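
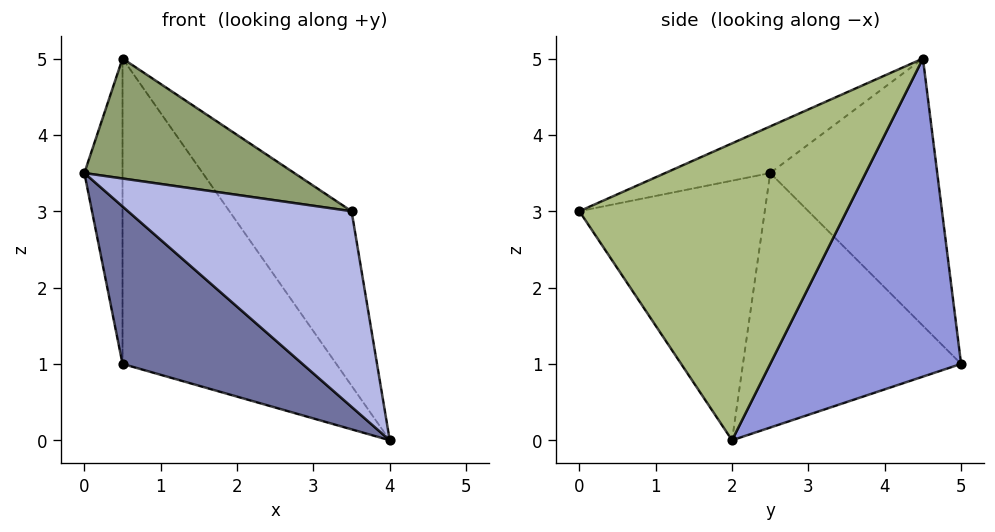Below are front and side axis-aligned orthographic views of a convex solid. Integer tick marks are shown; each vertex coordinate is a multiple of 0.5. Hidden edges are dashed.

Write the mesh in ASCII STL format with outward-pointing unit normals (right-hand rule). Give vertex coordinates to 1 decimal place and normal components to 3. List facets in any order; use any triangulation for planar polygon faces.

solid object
 facet normal -0.605 -0.499 -0.620
  outer loop
   vertex 0.5 5.0 1.0
   vertex 4.0 2.0 0.0
   vertex 0.0 2.5 3.5
  endloop
 endfacet
 facet normal -0.974 0.223 0.028
  outer loop
   vertex 0.5 4.5 5.0
   vertex 0.5 5.0 1.0
   vertex 0.0 2.5 3.5
  endloop
 endfacet
 facet normal 0.663 0.743 0.093
  outer loop
   vertex 0.5 4.5 5.0
   vertex 4.0 2.0 0.0
   vertex 0.5 5.0 1.0
  endloop
 endfacet
 facet normal -0.543 -0.654 -0.527
  outer loop
   vertex 3.5 0.0 3.0
   vertex 0.0 2.5 3.5
   vertex 4.0 2.0 0.0
  endloop
 endfacet
 facet normal -0.267 -0.535 0.802
  outer loop
   vertex 3.5 0.0 3.0
   vertex 0.5 4.5 5.0
   vertex 0.0 2.5 3.5
  endloop
 endfacet
 facet normal 0.836 0.382 0.394
  outer loop
   vertex 3.5 0.0 3.0
   vertex 4.0 2.0 0.0
   vertex 0.5 4.5 5.0
  endloop
 endfacet
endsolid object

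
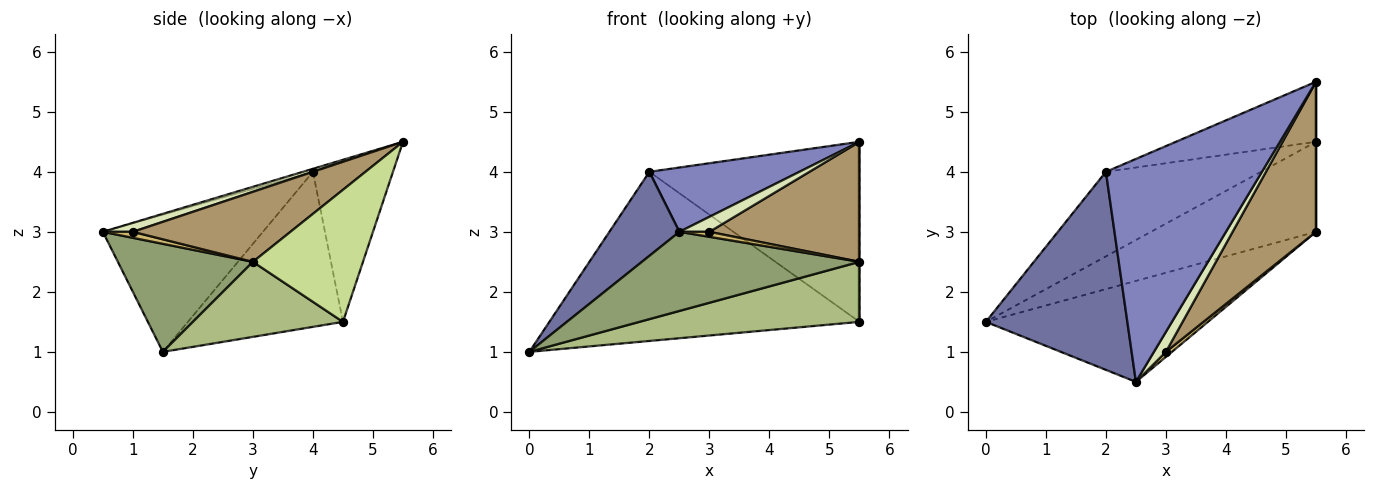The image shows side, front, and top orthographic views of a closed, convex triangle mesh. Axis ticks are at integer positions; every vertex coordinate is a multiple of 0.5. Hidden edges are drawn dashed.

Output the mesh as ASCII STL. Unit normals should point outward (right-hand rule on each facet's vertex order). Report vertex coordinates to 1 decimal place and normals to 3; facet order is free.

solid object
 facet normal -0.666 -0.291 0.687
  outer loop
   vertex 2.0 4.0 4.0
   vertex 0.0 1.5 1.0
   vertex 2.5 0.5 3.0
  endloop
 endfacet
 facet normal -0.018 -0.277 0.961
  outer loop
   vertex 2.0 4.0 4.0
   vertex 2.5 0.5 3.0
   vertex 5.5 5.5 4.5
  endloop
 endfacet
 facet normal -0.408 0.816 -0.408
  outer loop
   vertex 2.0 4.0 4.0
   vertex 5.5 4.5 1.5
   vertex 0.0 1.5 1.0
  endloop
 endfacet
 facet normal -0.340 0.892 -0.297
  outer loop
   vertex 2.0 4.0 4.0
   vertex 5.5 5.5 4.5
   vertex 5.5 4.5 1.5
  endloop
 endfacet
 facet normal 0.358 -0.576 -0.735
  outer loop
   vertex 5.5 3.0 2.5
   vertex 2.5 0.5 3.0
   vertex 0.0 1.5 1.0
  endloop
 endfacet
 facet normal 0.354 -0.519 -0.778
  outer loop
   vertex 5.5 3.0 2.5
   vertex 0.0 1.5 1.0
   vertex 5.5 4.5 1.5
  endloop
 endfacet
 facet normal 1.000 0.000 0.000
  outer loop
   vertex 5.5 3.0 2.5
   vertex 5.5 4.5 1.5
   vertex 5.5 5.5 4.5
  endloop
 endfacet
 facet normal 0.514 -0.514 0.686
  outer loop
   vertex 3.0 1.0 3.0
   vertex 5.5 5.5 4.5
   vertex 2.5 0.5 3.0
  endloop
 endfacet
 facet normal 0.548 -0.522 0.653
  outer loop
   vertex 3.0 1.0 3.0
   vertex 5.5 3.0 2.5
   vertex 5.5 5.5 4.5
  endloop
 endfacet
 facet normal 0.577 -0.577 0.577
  outer loop
   vertex 3.0 1.0 3.0
   vertex 2.5 0.5 3.0
   vertex 5.5 3.0 2.5
  endloop
 endfacet
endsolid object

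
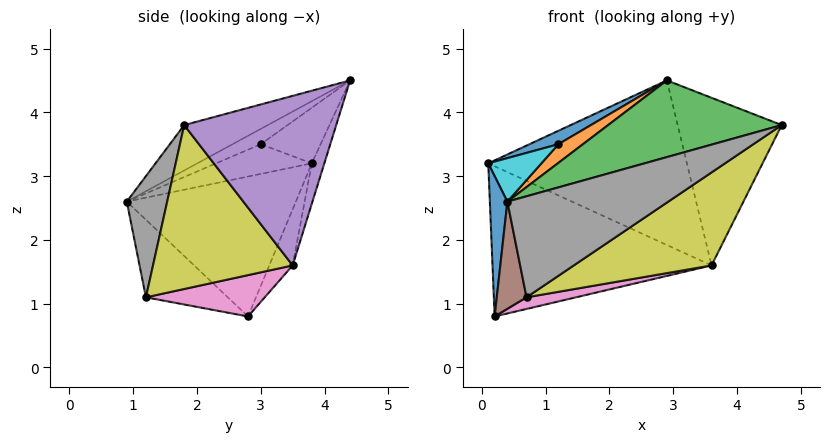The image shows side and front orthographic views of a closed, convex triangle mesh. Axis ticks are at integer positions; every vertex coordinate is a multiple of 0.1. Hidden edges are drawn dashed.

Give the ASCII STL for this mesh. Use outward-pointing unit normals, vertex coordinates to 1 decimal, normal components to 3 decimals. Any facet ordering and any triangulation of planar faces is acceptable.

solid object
 facet normal -0.995 -0.103 0.002
  outer loop
   vertex 0.2 2.8 0.8
   vertex 0.4 0.9 2.6
   vertex 0.1 3.8 3.2
  endloop
 endfacet
 facet normal -0.098 0.917 -0.386
  outer loop
   vertex 3.6 3.5 1.6
   vertex 0.2 2.8 0.8
   vertex 0.1 3.8 3.2
  endloop
 endfacet
 facet normal -0.178 -0.369 0.912
  outer loop
   vertex 2.9 4.4 4.5
   vertex 0.4 0.9 2.6
   vertex 4.7 1.8 3.8
  endloop
 endfacet
 facet normal -0.060 0.949 -0.309
  outer loop
   vertex 2.9 4.4 4.5
   vertex 3.6 3.5 1.6
   vertex 0.1 3.8 3.2
  endloop
 endfacet
 facet normal 0.825 0.565 0.024
  outer loop
   vertex 2.9 4.4 4.5
   vertex 4.7 1.8 3.8
   vertex 3.6 3.5 1.6
  endloop
 endfacet
 facet normal -0.910 -0.331 -0.248
  outer loop
   vertex 0.7 1.2 1.1
   vertex 0.4 0.9 2.6
   vertex 0.2 2.8 0.8
  endloop
 endfacet
 facet normal 0.248 -0.103 -0.963
  outer loop
   vertex 0.7 1.2 1.1
   vertex 0.2 2.8 0.8
   vertex 3.6 3.5 1.6
  endloop
 endfacet
 facet normal 0.241 -0.960 -0.144
  outer loop
   vertex 0.7 1.2 1.1
   vertex 4.7 1.8 3.8
   vertex 0.4 0.9 2.6
  endloop
 endfacet
 facet normal 0.530 -0.522 -0.668
  outer loop
   vertex 0.7 1.2 1.1
   vertex 3.6 3.5 1.6
   vertex 4.7 1.8 3.8
  endloop
 endfacet
 facet normal -0.405 -0.225 0.886
  outer loop
   vertex 1.2 3.0 3.5
   vertex 0.1 3.8 3.2
   vertex 0.4 0.9 2.6
  endloop
 endfacet
 facet normal -0.381 -0.184 0.906
  outer loop
   vertex 1.2 3.0 3.5
   vertex 2.9 4.4 4.5
   vertex 0.1 3.8 3.2
  endloop
 endfacet
 facet normal -0.312 -0.271 0.910
  outer loop
   vertex 1.2 3.0 3.5
   vertex 0.4 0.9 2.6
   vertex 2.9 4.4 4.5
  endloop
 endfacet
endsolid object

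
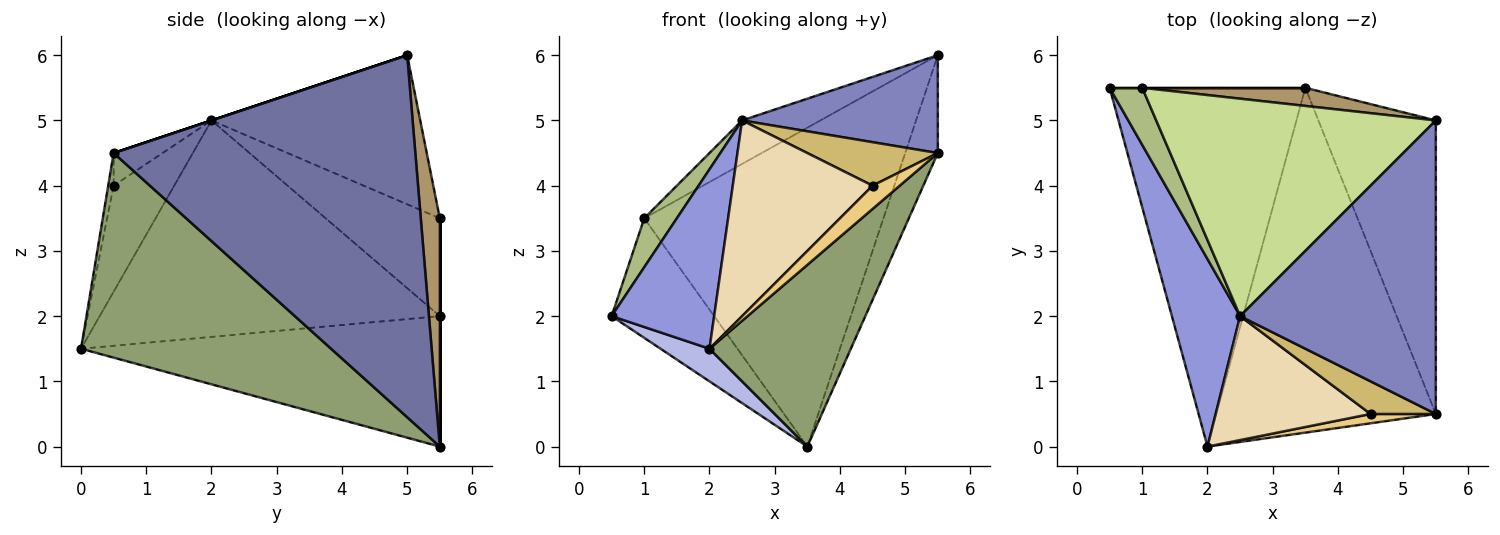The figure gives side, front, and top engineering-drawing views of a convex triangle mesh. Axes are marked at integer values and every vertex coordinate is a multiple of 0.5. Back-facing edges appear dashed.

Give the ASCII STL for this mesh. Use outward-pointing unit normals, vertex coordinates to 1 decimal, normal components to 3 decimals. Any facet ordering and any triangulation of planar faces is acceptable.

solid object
 facet normal 0.946 0.102 -0.307
  outer loop
   vertex 3.5 5.5 0.0
   vertex 5.5 5.0 6.0
   vertex 5.5 0.5 4.5
  endloop
 endfacet
 facet normal 0.000 -0.316 0.949
  outer loop
   vertex 2.5 2.0 5.0
   vertex 5.5 0.5 4.5
   vertex 5.5 5.0 6.0
  endloop
 endfacet
 facet normal -0.917 -0.276 0.289
  outer loop
   vertex 2.0 0.0 1.5
   vertex 2.5 2.0 5.0
   vertex 0.5 5.5 2.0
  endloop
 endfacet
 facet normal -0.553 -0.075 -0.830
  outer loop
   vertex 2.0 0.0 1.5
   vertex 0.5 5.5 2.0
   vertex 3.5 5.5 0.0
  endloop
 endfacet
 facet normal 0.636 -0.360 -0.682
  outer loop
   vertex 2.0 0.0 1.5
   vertex 3.5 5.5 0.0
   vertex 5.5 0.5 4.5
  endloop
 endfacet
 facet normal -0.916 -0.262 0.305
  outer loop
   vertex 1.0 5.5 3.5
   vertex 0.5 5.5 2.0
   vertex 2.5 2.0 5.0
  endloop
 endfacet
 facet normal -0.463 0.174 0.869
  outer loop
   vertex 1.0 5.5 3.5
   vertex 2.5 2.0 5.0
   vertex 5.5 5.0 6.0
  endloop
 endfacet
 facet normal 0.000 1.000 0.000
  outer loop
   vertex 1.0 5.5 3.5
   vertex 3.5 5.5 0.0
   vertex 0.5 5.5 2.0
  endloop
 endfacet
 facet normal 0.079 0.995 0.057
  outer loop
   vertex 1.0 5.5 3.5
   vertex 5.5 5.0 6.0
   vertex 3.5 5.5 0.0
  endloop
 endfacet
 facet normal -0.287 -0.766 0.575
  outer loop
   vertex 4.5 0.5 4.0
   vertex 5.5 0.5 4.5
   vertex 2.5 2.0 5.0
  endloop
 endfacet
 facet normal -0.183 -0.913 0.365
  outer loop
   vertex 4.5 0.5 4.0
   vertex 2.0 0.0 1.5
   vertex 5.5 0.5 4.5
  endloop
 endfacet
 facet normal -0.344 -0.793 0.502
  outer loop
   vertex 4.5 0.5 4.0
   vertex 2.5 2.0 5.0
   vertex 2.0 0.0 1.5
  endloop
 endfacet
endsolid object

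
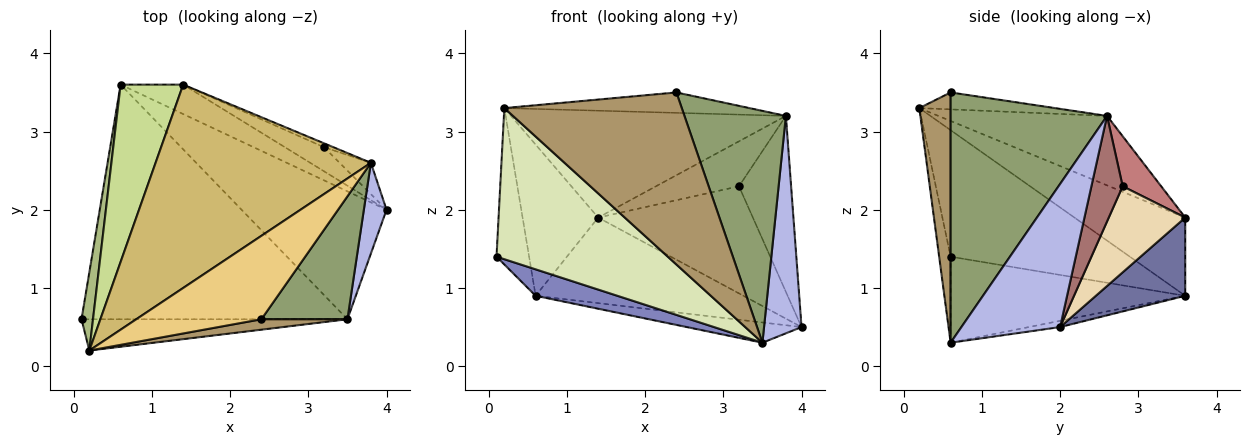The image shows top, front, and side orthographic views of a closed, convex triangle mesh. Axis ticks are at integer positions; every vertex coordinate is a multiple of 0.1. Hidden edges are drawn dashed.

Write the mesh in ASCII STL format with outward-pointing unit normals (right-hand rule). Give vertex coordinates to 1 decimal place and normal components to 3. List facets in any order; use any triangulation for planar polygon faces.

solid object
 facet normal 0.377 0.876 -0.301
  outer loop
   vertex 0.6 3.6 0.9
   vertex 1.4 3.6 1.9
   vertex 4.0 2.0 0.5
  endloop
 endfacet
 facet normal -0.306 -0.107 -0.946
  outer loop
   vertex 3.5 0.6 0.3
   vertex 0.1 0.6 1.4
   vertex 0.6 3.6 0.9
  endloop
 endfacet
 facet normal -0.043 0.156 -0.987
  outer loop
   vertex 3.5 0.6 0.3
   vertex 0.6 3.6 0.9
   vertex 4.0 2.0 0.5
  endloop
 endfacet
 facet normal 0.925 -0.351 0.147
  outer loop
   vertex 3.5 0.6 0.3
   vertex 4.0 2.0 0.5
   vertex 3.8 2.6 3.2
  endloop
 endfacet
 facet normal 0.806 -0.523 0.277
  outer loop
   vertex 3.5 0.6 0.3
   vertex 3.8 2.6 3.2
   vertex 2.4 0.6 3.5
  endloop
 endfacet
 facet normal -0.980 0.178 0.089
  outer loop
   vertex 0.2 0.2 3.3
   vertex 0.6 3.6 0.9
   vertex 0.1 0.6 1.4
  endloop
 endfacet
 facet normal -0.689 0.470 0.551
  outer loop
   vertex 0.2 0.2 3.3
   vertex 1.4 3.6 1.9
   vertex 0.6 3.6 0.9
  endloop
 endfacet
 facet normal -0.065 -0.977 -0.202
  outer loop
   vertex 0.2 0.2 3.3
   vertex 0.1 0.6 1.4
   vertex 3.5 0.6 0.3
  endloop
 endfacet
 facet normal 0.173 -0.983 0.060
  outer loop
   vertex 0.2 0.2 3.3
   vertex 3.5 0.6 0.3
   vertex 2.4 0.6 3.5
  endloop
 endfacet
 facet normal -0.275 0.447 0.851
  outer loop
   vertex 0.2 0.2 3.3
   vertex 3.8 2.6 3.2
   vertex 1.4 3.6 1.9
  endloop
 endfacet
 facet normal -0.130 0.236 0.963
  outer loop
   vertex 0.2 0.2 3.3
   vertex 2.4 0.6 3.5
   vertex 3.8 2.6 3.2
  endloop
 endfacet
 facet normal 0.434 0.879 -0.197
  outer loop
   vertex 3.2 2.8 2.3
   vertex 4.0 2.0 0.5
   vertex 1.4 3.6 1.9
  endloop
 endfacet
 facet normal 0.509 0.848 -0.151
  outer loop
   vertex 3.2 2.8 2.3
   vertex 3.8 2.6 3.2
   vertex 4.0 2.0 0.5
  endloop
 endfacet
 facet normal 0.419 0.904 -0.079
  outer loop
   vertex 3.2 2.8 2.3
   vertex 1.4 3.6 1.9
   vertex 3.8 2.6 3.2
  endloop
 endfacet
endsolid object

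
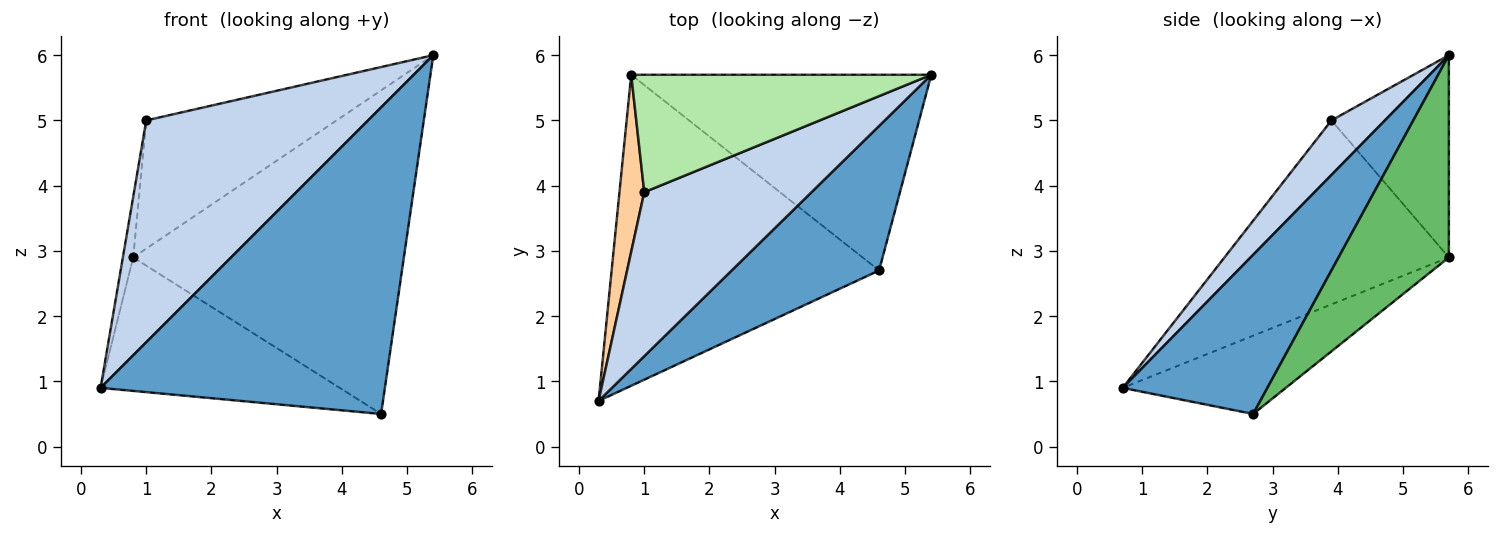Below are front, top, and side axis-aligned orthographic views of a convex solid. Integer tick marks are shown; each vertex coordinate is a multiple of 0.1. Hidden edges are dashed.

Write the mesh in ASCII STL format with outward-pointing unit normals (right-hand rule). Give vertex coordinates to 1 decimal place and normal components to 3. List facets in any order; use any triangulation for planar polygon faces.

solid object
 facet normal 0.418 -0.822 0.387
  outer loop
   vertex 4.6 2.7 0.5
   vertex 5.4 5.7 6.0
   vertex 0.3 0.7 0.9
  endloop
 endfacet
 facet normal 0.190 -0.789 0.584
  outer loop
   vertex 1.0 3.9 5.0
   vertex 0.3 0.7 0.9
   vertex 5.4 5.7 6.0
  endloop
 endfacet
 facet normal -0.260 0.381 -0.887
  outer loop
   vertex 0.8 5.7 2.9
   vertex 4.6 2.7 0.5
   vertex 0.3 0.7 0.9
  endloop
 endfacet
 facet normal -0.990 0.046 0.133
  outer loop
   vertex 0.8 5.7 2.9
   vertex 0.3 0.7 0.9
   vertex 1.0 3.9 5.0
  endloop
 endfacet
 facet normal 0.329 0.808 -0.489
  outer loop
   vertex 0.8 5.7 2.9
   vertex 5.4 5.7 6.0
   vertex 4.6 2.7 0.5
  endloop
 endfacet
 facet normal -0.414 0.671 0.615
  outer loop
   vertex 0.8 5.7 2.9
   vertex 1.0 3.9 5.0
   vertex 5.4 5.7 6.0
  endloop
 endfacet
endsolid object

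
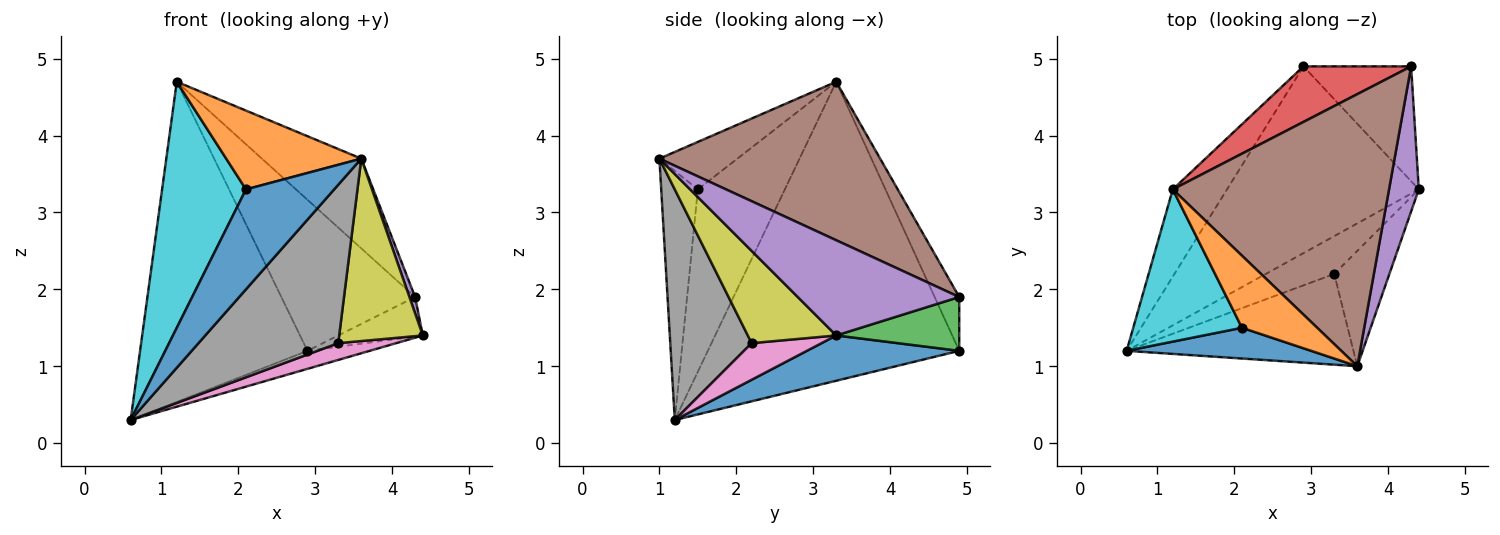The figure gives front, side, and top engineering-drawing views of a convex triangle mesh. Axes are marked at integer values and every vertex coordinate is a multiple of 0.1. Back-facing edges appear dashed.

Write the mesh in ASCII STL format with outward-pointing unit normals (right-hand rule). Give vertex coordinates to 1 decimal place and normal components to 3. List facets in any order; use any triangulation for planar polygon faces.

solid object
 facet normal 0.229 0.093 -0.969
  outer loop
   vertex 2.9 4.9 1.2
   vertex 4.4 3.3 1.4
   vertex 0.6 1.2 0.3
  endloop
 endfacet
 facet normal -0.823 0.548 -0.149
  outer loop
   vertex 1.2 3.3 4.7
   vertex 2.9 4.9 1.2
   vertex 0.6 1.2 0.3
  endloop
 endfacet
 facet normal 0.427 0.294 -0.855
  outer loop
   vertex 4.3 4.9 1.9
   vertex 4.4 3.3 1.4
   vertex 2.9 4.9 1.2
  endloop
 endfacet
 facet normal -0.170 0.925 0.340
  outer loop
   vertex 4.3 4.9 1.9
   vertex 2.9 4.9 1.2
   vertex 1.2 3.3 4.7
  endloop
 endfacet
 facet normal 0.954 -0.034 0.298
  outer loop
   vertex 4.3 4.9 1.9
   vertex 3.6 1.0 3.7
   vertex 4.4 3.3 1.4
  endloop
 endfacet
 facet normal 0.571 0.257 0.779
  outer loop
   vertex 4.3 4.9 1.9
   vertex 1.2 3.3 4.7
   vertex 3.6 1.0 3.7
  endloop
 endfacet
 facet normal 0.439 -0.364 -0.821
  outer loop
   vertex 3.3 2.2 1.3
   vertex 0.6 1.2 0.3
   vertex 4.4 3.3 1.4
  endloop
 endfacet
 facet normal 0.451 -0.774 -0.444
  outer loop
   vertex 3.3 2.2 1.3
   vertex 3.6 1.0 3.7
   vertex 0.6 1.2 0.3
  endloop
 endfacet
 facet normal 0.666 -0.630 -0.398
  outer loop
   vertex 3.3 2.2 1.3
   vertex 4.4 3.3 1.4
   vertex 3.6 1.0 3.7
  endloop
 endfacet
 facet normal -0.662 -0.638 0.395
  outer loop
   vertex 2.1 1.5 3.3
   vertex 1.2 3.3 4.7
   vertex 0.6 1.2 0.3
  endloop
 endfacet
 facet normal -0.369 -0.888 0.273
  outer loop
   vertex 2.1 1.5 3.3
   vertex 0.6 1.2 0.3
   vertex 3.6 1.0 3.7
  endloop
 endfacet
 facet normal -0.392 -0.679 0.621
  outer loop
   vertex 2.1 1.5 3.3
   vertex 3.6 1.0 3.7
   vertex 1.2 3.3 4.7
  endloop
 endfacet
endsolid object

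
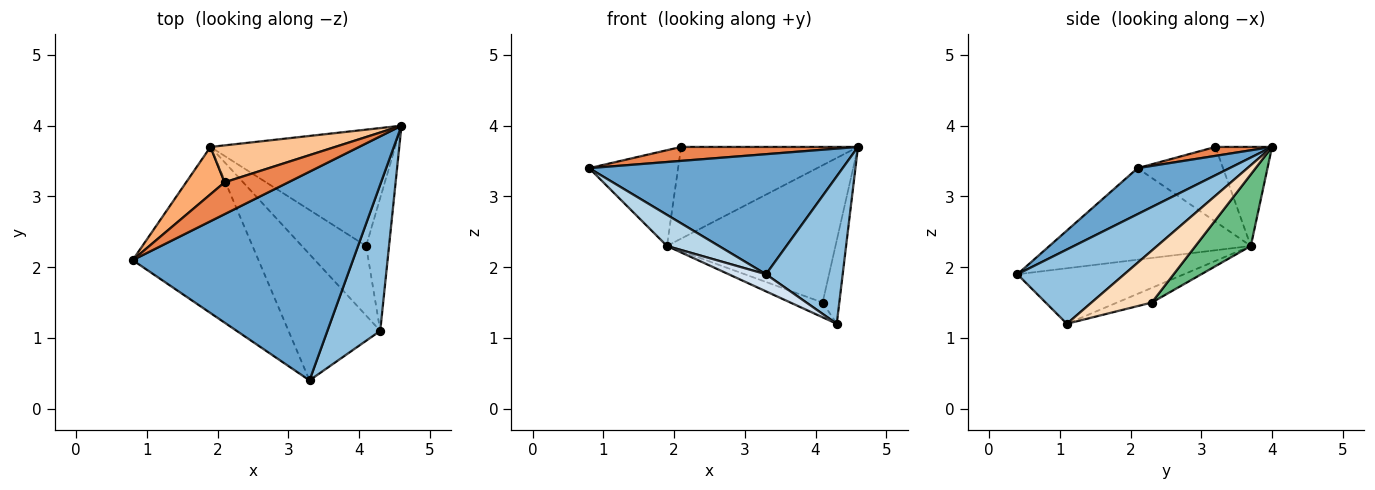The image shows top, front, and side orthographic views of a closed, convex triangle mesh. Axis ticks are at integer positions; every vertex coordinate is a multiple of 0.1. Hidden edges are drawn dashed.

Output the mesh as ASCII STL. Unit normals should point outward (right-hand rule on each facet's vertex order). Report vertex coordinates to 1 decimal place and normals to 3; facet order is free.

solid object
 facet normal 0.178 -0.491 0.853
  outer loop
   vertex 3.3 0.4 1.9
   vertex 4.6 4.0 3.7
   vertex 0.8 2.1 3.4
  endloop
 endfacet
 facet normal 0.704 -0.504 0.501
  outer loop
   vertex 4.3 1.1 1.2
   vertex 4.6 4.0 3.7
   vertex 3.3 0.4 1.9
  endloop
 endfacet
 facet normal -0.582 -0.150 -0.800
  outer loop
   vertex 1.9 3.7 2.3
   vertex 3.3 0.4 1.9
   vertex 0.8 2.1 3.4
  endloop
 endfacet
 facet normal -0.514 -0.115 -0.850
  outer loop
   vertex 1.9 3.7 2.3
   vertex 4.3 1.1 1.2
   vertex 3.3 0.4 1.9
  endloop
 endfacet
 facet normal 0.127 -0.398 0.908
  outer loop
   vertex 2.1 3.2 3.7
   vertex 0.8 2.1 3.4
   vertex 4.6 4.0 3.7
  endloop
 endfacet
 facet normal -0.652 0.679 0.336
  outer loop
   vertex 2.1 3.2 3.7
   vertex 1.9 3.7 2.3
   vertex 0.8 2.1 3.4
  endloop
 endfacet
 facet normal -0.285 0.889 0.358
  outer loop
   vertex 2.1 3.2 3.7
   vertex 4.6 4.0 3.7
   vertex 1.9 3.7 2.3
  endloop
 endfacet
 facet normal 0.887 0.246 -0.391
  outer loop
   vertex 4.1 2.3 1.5
   vertex 4.6 4.0 3.7
   vertex 4.3 1.1 1.2
  endloop
 endfacet
 facet normal 0.243 0.740 -0.627
  outer loop
   vertex 4.1 2.3 1.5
   vertex 1.9 3.7 2.3
   vertex 4.6 4.0 3.7
  endloop
 endfacet
 facet normal -0.218 0.202 -0.955
  outer loop
   vertex 4.1 2.3 1.5
   vertex 4.3 1.1 1.2
   vertex 1.9 3.7 2.3
  endloop
 endfacet
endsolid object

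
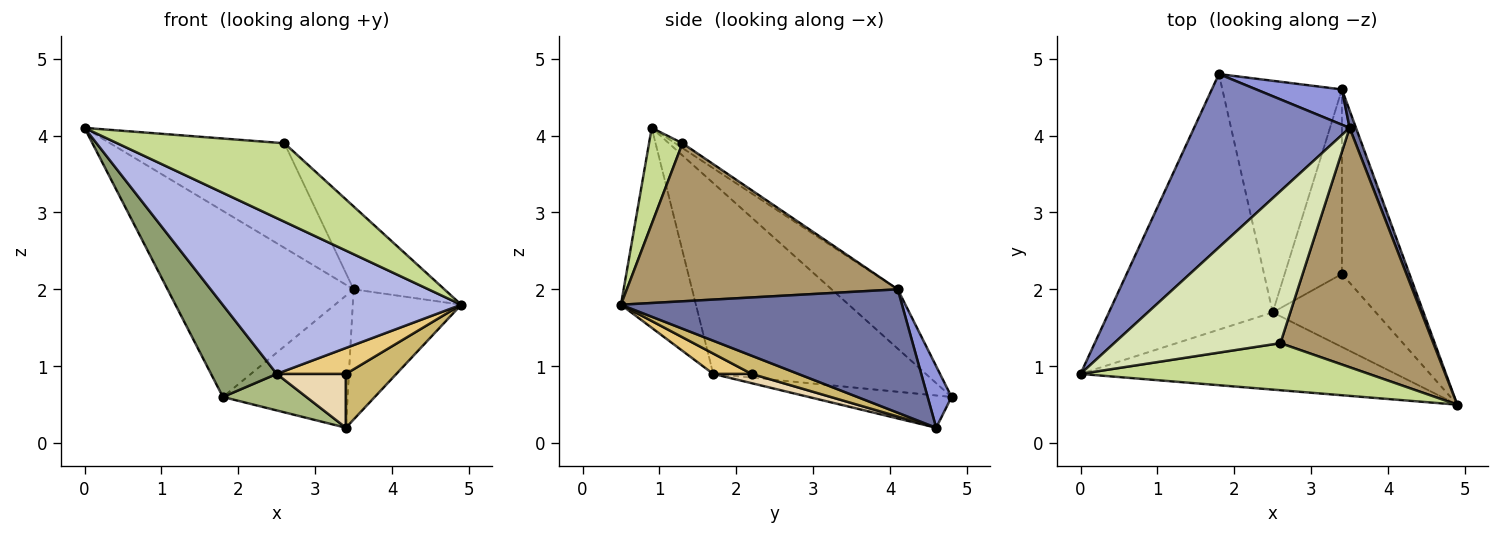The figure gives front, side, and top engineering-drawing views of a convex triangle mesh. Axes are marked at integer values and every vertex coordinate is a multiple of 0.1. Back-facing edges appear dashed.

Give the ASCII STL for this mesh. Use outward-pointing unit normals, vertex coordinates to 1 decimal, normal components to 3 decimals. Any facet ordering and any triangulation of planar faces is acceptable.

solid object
 facet normal 0.932 0.360 0.048
  outer loop
   vertex 3.5 4.1 2.0
   vertex 4.9 0.5 1.8
   vertex 3.4 4.6 0.2
  endloop
 endfacet
 facet normal -0.252 0.708 0.660
  outer loop
   vertex 3.5 4.1 2.0
   vertex 1.8 4.8 0.6
   vertex 0.0 0.9 4.1
  endloop
 endfacet
 facet normal 0.182 0.950 0.254
  outer loop
   vertex 3.5 4.1 2.0
   vertex 3.4 4.6 0.2
   vertex 1.8 4.8 0.6
  endloop
 endfacet
 facet normal -0.271 -0.863 -0.427
  outer loop
   vertex 2.5 1.7 0.9
   vertex 4.9 0.5 1.8
   vertex 0.0 0.9 4.1
  endloop
 endfacet
 facet normal -0.739 -0.228 -0.634
  outer loop
   vertex 2.5 1.7 0.9
   vertex 0.0 0.9 4.1
   vertex 1.8 4.8 0.6
  endloop
 endfacet
 facet normal -0.257 -0.151 -0.955
  outer loop
   vertex 2.5 1.7 0.9
   vertex 1.8 4.8 0.6
   vertex 3.4 4.6 0.2
  endloop
 endfacet
 facet normal 0.169 -0.845 0.507
  outer loop
   vertex 2.6 1.3 3.9
   vertex 0.0 0.9 4.1
   vertex 4.9 0.5 1.8
  endloop
 endfacet
 facet normal -0.024 0.567 0.824
  outer loop
   vertex 2.6 1.3 3.9
   vertex 3.5 4.1 2.0
   vertex 0.0 0.9 4.1
  endloop
 endfacet
 facet normal 0.699 0.234 0.676
  outer loop
   vertex 2.6 1.3 3.9
   vertex 4.9 0.5 1.8
   vertex 3.5 4.1 2.0
  endloop
 endfacet
 facet normal 0.250 -0.271 -0.929
  outer loop
   vertex 3.4 2.2 0.9
   vertex 3.4 4.6 0.2
   vertex 4.9 0.5 1.8
  endloop
 endfacet
 facet normal 0.183 -0.329 -0.926
  outer loop
   vertex 3.4 2.2 0.9
   vertex 4.9 0.5 1.8
   vertex 2.5 1.7 0.9
  endloop
 endfacet
 facet normal 0.154 -0.277 -0.949
  outer loop
   vertex 3.4 2.2 0.9
   vertex 2.5 1.7 0.9
   vertex 3.4 4.6 0.2
  endloop
 endfacet
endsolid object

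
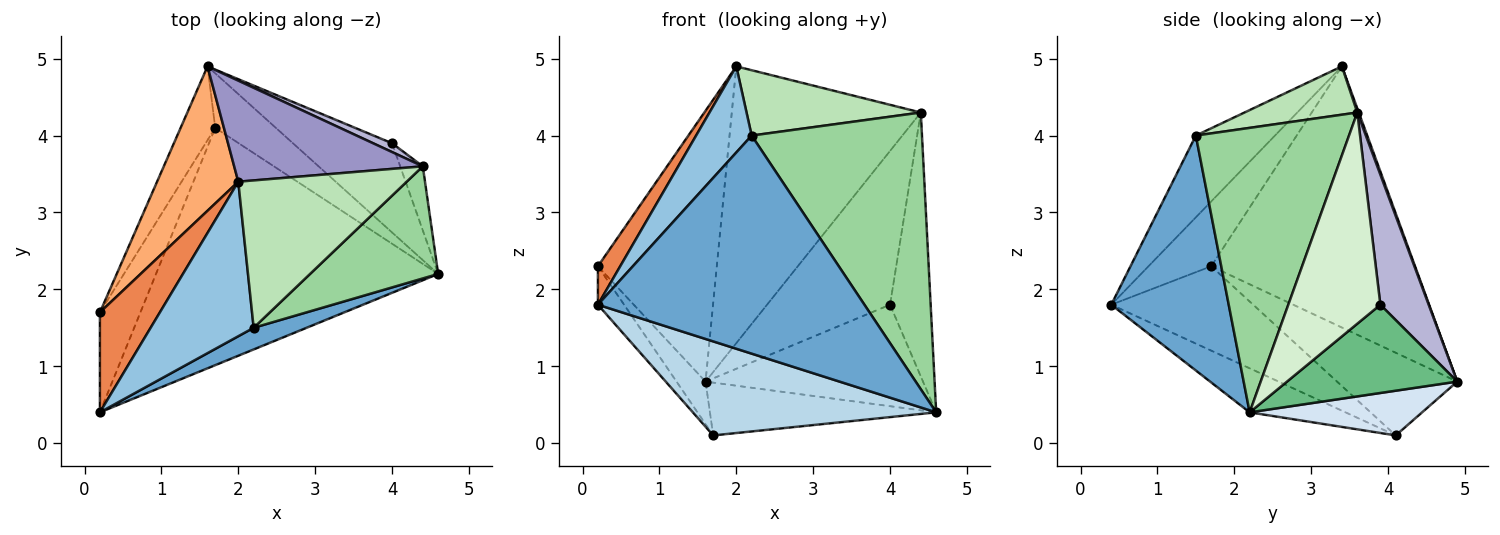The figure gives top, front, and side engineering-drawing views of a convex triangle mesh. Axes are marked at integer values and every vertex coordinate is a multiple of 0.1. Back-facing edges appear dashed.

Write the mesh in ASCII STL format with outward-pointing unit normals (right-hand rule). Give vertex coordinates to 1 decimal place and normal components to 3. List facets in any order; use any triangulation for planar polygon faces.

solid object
 facet normal 0.402 -0.911 0.091
  outer loop
   vertex 2.2 1.5 4.0
   vertex 0.2 0.4 1.8
   vertex 4.6 2.2 0.4
  endloop
 endfacet
 facet normal -0.570 -0.400 0.718
  outer loop
   vertex 2.2 1.5 4.0
   vertex 2.0 3.4 4.9
   vertex 0.2 0.4 1.8
  endloop
 endfacet
 facet normal -0.144 -0.365 -0.920
  outer loop
   vertex 1.7 4.1 0.1
   vertex 4.6 2.2 0.4
   vertex 0.2 0.4 1.8
  endloop
 endfacet
 facet normal 0.468 0.614 -0.635
  outer loop
   vertex 1.7 4.1 0.1
   vertex 1.6 4.9 0.8
   vertex 4.6 2.2 0.4
  endloop
 endfacet
 facet normal -0.710 -0.253 0.657
  outer loop
   vertex 0.2 1.7 2.3
   vertex 0.2 0.4 1.8
   vertex 2.0 3.4 4.9
  endloop
 endfacet
 facet normal -0.834 0.487 0.259
  outer loop
   vertex 0.2 1.7 2.3
   vertex 2.0 3.4 4.9
   vertex 1.6 4.9 0.8
  endloop
 endfacet
 facet normal -0.889 0.164 -0.427
  outer loop
   vertex 0.2 1.7 2.3
   vertex 1.7 4.1 0.1
   vertex 0.2 0.4 1.8
  endloop
 endfacet
 facet normal -0.900 0.217 -0.377
  outer loop
   vertex 0.2 1.7 2.3
   vertex 1.6 4.9 0.8
   vertex 1.7 4.1 0.1
  endloop
 endfacet
 facet normal 0.507 0.648 -0.569
  outer loop
   vertex 4.0 3.9 1.8
   vertex 4.6 2.2 0.4
   vertex 1.6 4.9 0.8
  endloop
 endfacet
 facet normal 0.640 -0.712 0.288
  outer loop
   vertex 4.4 3.6 4.3
   vertex 2.2 1.5 4.0
   vertex 4.6 2.2 0.4
  endloop
 endfacet
 facet normal 0.254 -0.392 0.884
  outer loop
   vertex 4.4 3.6 4.3
   vertex 2.0 3.4 4.9
   vertex 2.2 1.5 4.0
  endloop
 endfacet
 facet normal 0.911 0.402 -0.097
  outer loop
   vertex 4.4 3.6 4.3
   vertex 4.6 2.2 0.4
   vertex 4.0 3.9 1.8
  endloop
 endfacet
 facet normal 0.007 0.939 0.343
  outer loop
   vertex 4.4 3.6 4.3
   vertex 1.6 4.9 0.8
   vertex 2.0 3.4 4.9
  endloop
 endfacet
 facet normal 0.365 0.929 0.053
  outer loop
   vertex 4.4 3.6 4.3
   vertex 4.0 3.9 1.8
   vertex 1.6 4.9 0.8
  endloop
 endfacet
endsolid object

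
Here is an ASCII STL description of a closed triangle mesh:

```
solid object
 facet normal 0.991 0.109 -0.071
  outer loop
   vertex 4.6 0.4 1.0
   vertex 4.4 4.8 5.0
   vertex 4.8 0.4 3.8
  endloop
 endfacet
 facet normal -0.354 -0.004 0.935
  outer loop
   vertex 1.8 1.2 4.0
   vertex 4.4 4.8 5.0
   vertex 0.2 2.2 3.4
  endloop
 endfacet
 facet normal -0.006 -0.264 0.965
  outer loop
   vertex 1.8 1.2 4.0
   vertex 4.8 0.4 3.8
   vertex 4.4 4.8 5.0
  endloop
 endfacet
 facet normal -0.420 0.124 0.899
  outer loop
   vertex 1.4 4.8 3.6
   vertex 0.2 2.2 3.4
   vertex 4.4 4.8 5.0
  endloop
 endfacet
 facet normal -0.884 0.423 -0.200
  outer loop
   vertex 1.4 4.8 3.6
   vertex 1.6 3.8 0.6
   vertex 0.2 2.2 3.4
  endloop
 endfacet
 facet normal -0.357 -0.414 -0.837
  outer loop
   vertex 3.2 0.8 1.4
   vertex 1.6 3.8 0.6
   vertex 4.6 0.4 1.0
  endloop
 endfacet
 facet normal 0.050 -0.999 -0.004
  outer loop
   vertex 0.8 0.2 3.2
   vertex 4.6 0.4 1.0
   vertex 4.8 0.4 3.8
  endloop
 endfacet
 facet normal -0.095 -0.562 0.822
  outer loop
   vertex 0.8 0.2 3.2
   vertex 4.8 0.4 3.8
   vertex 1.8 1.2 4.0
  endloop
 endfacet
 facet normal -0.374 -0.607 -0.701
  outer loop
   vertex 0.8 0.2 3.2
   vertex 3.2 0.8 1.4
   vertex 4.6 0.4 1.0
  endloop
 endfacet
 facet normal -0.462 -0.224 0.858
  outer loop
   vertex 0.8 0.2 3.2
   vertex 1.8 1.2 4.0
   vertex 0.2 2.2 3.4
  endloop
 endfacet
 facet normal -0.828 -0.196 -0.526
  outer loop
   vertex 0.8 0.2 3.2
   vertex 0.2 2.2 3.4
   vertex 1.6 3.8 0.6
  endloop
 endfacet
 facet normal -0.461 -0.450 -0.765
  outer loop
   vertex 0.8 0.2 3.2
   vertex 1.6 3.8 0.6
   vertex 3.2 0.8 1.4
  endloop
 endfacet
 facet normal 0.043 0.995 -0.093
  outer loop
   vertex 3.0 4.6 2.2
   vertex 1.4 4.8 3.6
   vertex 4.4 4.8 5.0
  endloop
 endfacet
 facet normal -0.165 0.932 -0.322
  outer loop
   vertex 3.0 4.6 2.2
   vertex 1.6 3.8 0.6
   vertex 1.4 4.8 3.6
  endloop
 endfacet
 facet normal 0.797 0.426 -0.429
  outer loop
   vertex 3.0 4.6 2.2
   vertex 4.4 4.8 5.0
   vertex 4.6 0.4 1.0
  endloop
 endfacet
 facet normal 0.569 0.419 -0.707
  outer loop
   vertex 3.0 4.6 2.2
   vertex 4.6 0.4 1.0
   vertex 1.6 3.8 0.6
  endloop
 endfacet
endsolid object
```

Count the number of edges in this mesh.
24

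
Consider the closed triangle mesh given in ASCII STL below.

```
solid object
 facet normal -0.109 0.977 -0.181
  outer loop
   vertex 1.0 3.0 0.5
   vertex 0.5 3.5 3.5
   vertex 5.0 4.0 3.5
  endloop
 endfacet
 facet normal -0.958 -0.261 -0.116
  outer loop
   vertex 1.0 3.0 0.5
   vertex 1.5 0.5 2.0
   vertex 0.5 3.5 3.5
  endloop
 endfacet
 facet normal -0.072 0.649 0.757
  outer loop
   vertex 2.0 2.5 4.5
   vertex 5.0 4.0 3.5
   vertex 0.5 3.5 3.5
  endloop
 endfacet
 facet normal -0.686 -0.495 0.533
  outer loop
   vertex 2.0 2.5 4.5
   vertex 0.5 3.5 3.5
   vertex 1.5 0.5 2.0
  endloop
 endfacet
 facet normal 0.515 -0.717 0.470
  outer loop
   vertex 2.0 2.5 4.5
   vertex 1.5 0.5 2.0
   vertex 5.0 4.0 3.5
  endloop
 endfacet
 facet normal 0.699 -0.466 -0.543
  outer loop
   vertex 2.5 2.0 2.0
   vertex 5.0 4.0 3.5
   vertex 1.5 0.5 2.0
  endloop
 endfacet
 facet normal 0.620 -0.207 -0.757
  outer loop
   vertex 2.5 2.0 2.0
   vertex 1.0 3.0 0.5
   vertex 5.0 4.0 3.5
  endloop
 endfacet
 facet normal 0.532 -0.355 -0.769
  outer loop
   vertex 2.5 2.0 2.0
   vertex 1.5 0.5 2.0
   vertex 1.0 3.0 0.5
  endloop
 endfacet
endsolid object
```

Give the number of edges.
12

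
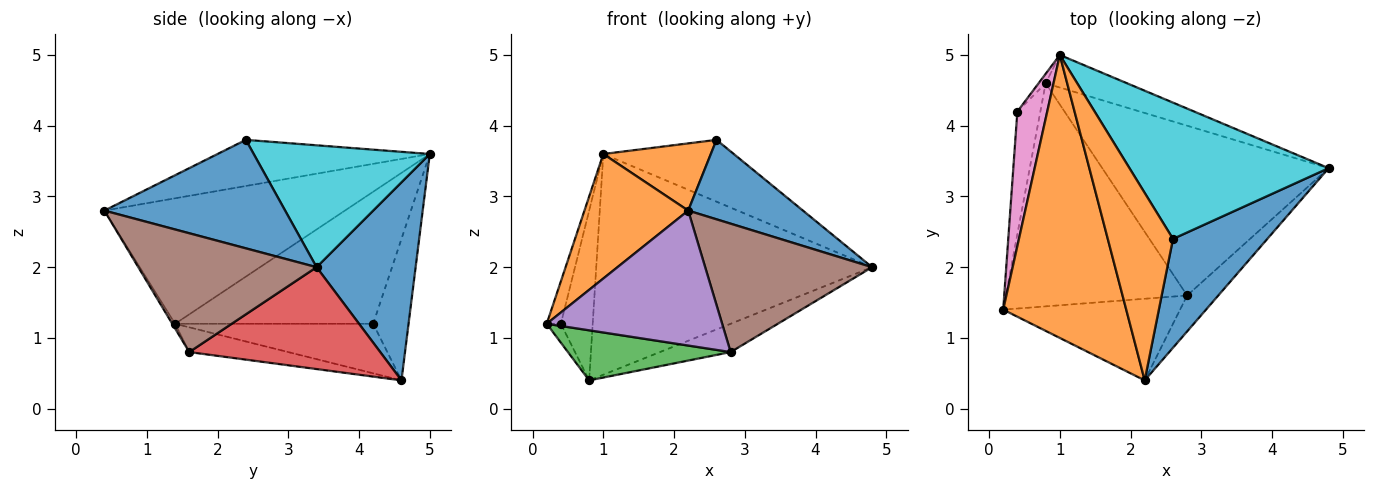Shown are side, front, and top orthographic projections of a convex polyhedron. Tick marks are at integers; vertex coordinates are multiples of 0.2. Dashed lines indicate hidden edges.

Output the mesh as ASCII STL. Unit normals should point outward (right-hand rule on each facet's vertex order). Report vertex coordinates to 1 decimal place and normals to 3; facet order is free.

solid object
 facet normal 0.335 0.932 -0.137
  outer loop
   vertex 0.8 4.6 0.4
   vertex 1.0 5.0 3.6
   vertex 4.8 3.4 2.0
  endloop
 endfacet
 facet normal -0.682 -0.294 0.669
  outer loop
   vertex 2.2 0.4 2.8
   vertex 1.0 5.0 3.6
   vertex 0.2 1.4 1.2
  endloop
 endfacet
 facet normal -0.132 -0.217 -0.967
  outer loop
   vertex 2.8 1.6 0.8
   vertex 0.2 1.4 1.2
   vertex 0.8 4.6 0.4
  endloop
 endfacet
 facet normal 0.406 0.150 -0.902
  outer loop
   vertex 2.8 1.6 0.8
   vertex 0.8 4.6 0.4
   vertex 4.8 3.4 2.0
  endloop
 endfacet
 facet normal -0.014 -0.856 -0.517
  outer loop
   vertex 2.8 1.6 0.8
   vertex 2.2 0.4 2.8
   vertex 0.2 1.4 1.2
  endloop
 endfacet
 facet normal 0.717 -0.671 -0.188
  outer loop
   vertex 2.8 1.6 0.8
   vertex 4.8 3.4 2.0
   vertex 2.2 0.4 2.8
  endloop
 endfacet
 facet normal -0.973 0.070 0.220
  outer loop
   vertex 0.4 4.2 1.2
   vertex 0.2 1.4 1.2
   vertex 1.0 5.0 3.6
  endloop
 endfacet
 facet normal -0.905 0.065 -0.420
  outer loop
   vertex 0.4 4.2 1.2
   vertex 0.8 4.6 0.4
   vertex 0.2 1.4 1.2
  endloop
 endfacet
 facet normal -0.743 0.669 -0.037
  outer loop
   vertex 0.4 4.2 1.2
   vertex 1.0 5.0 3.6
   vertex 0.8 4.6 0.4
  endloop
 endfacet
 facet normal 0.487 0.361 0.795
  outer loop
   vertex 2.6 2.4 3.8
   vertex 4.8 3.4 2.0
   vertex 1.0 5.0 3.6
  endloop
 endfacet
 facet normal 0.681 -0.432 0.592
  outer loop
   vertex 2.6 2.4 3.8
   vertex 2.2 0.4 2.8
   vertex 4.8 3.4 2.0
  endloop
 endfacet
 facet normal -0.554 -0.281 0.783
  outer loop
   vertex 2.6 2.4 3.8
   vertex 1.0 5.0 3.6
   vertex 2.2 0.4 2.8
  endloop
 endfacet
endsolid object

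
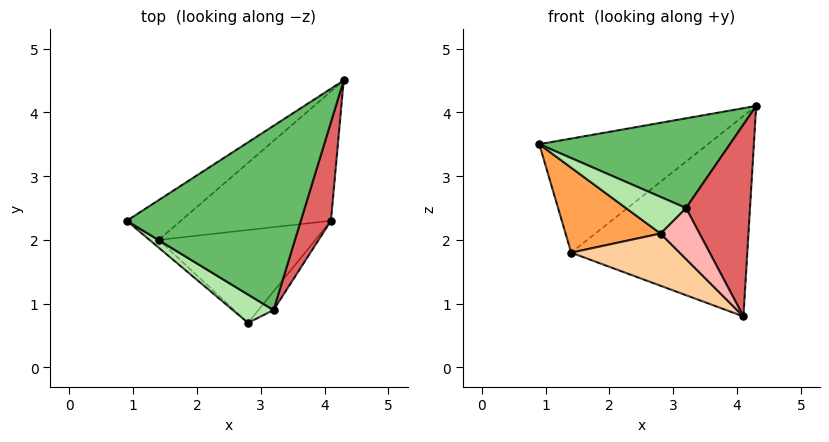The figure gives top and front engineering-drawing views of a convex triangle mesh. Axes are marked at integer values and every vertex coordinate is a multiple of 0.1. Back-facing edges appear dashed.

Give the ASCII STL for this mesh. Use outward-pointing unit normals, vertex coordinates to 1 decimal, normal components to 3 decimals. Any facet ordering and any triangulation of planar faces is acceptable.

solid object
 facet normal -0.484 0.826 -0.288
  outer loop
   vertex 1.4 2.0 1.8
   vertex 0.9 2.3 3.5
   vertex 4.3 4.5 4.1
  endloop
 endfacet
 facet normal -0.282 0.806 -0.520
  outer loop
   vertex 1.4 2.0 1.8
   vertex 4.3 4.5 4.1
   vertex 4.1 2.3 0.8
  endloop
 endfacet
 facet normal -0.671 -0.738 -0.067
  outer loop
   vertex 1.4 2.0 1.8
   vertex 2.8 0.7 2.1
   vertex 0.9 2.3 3.5
  endloop
 endfacet
 facet normal -0.259 -0.473 -0.842
  outer loop
   vertex 1.4 2.0 1.8
   vertex 4.1 2.3 0.8
   vertex 2.8 0.7 2.1
  endloop
 endfacet
 facet normal 0.124 -0.434 0.892
  outer loop
   vertex 3.2 0.9 2.5
   vertex 4.3 4.5 4.1
   vertex 0.9 2.3 3.5
  endloop
 endfacet
 facet normal -0.211 -0.773 0.598
  outer loop
   vertex 3.2 0.9 2.5
   vertex 0.9 2.3 3.5
   vertex 2.8 0.7 2.1
  endloop
 endfacet
 facet normal 0.914 -0.362 0.186
  outer loop
   vertex 3.2 0.9 2.5
   vertex 4.1 2.3 0.8
   vertex 4.3 4.5 4.1
  endloop
 endfacet
 facet normal 0.631 -0.729 -0.266
  outer loop
   vertex 3.2 0.9 2.5
   vertex 2.8 0.7 2.1
   vertex 4.1 2.3 0.8
  endloop
 endfacet
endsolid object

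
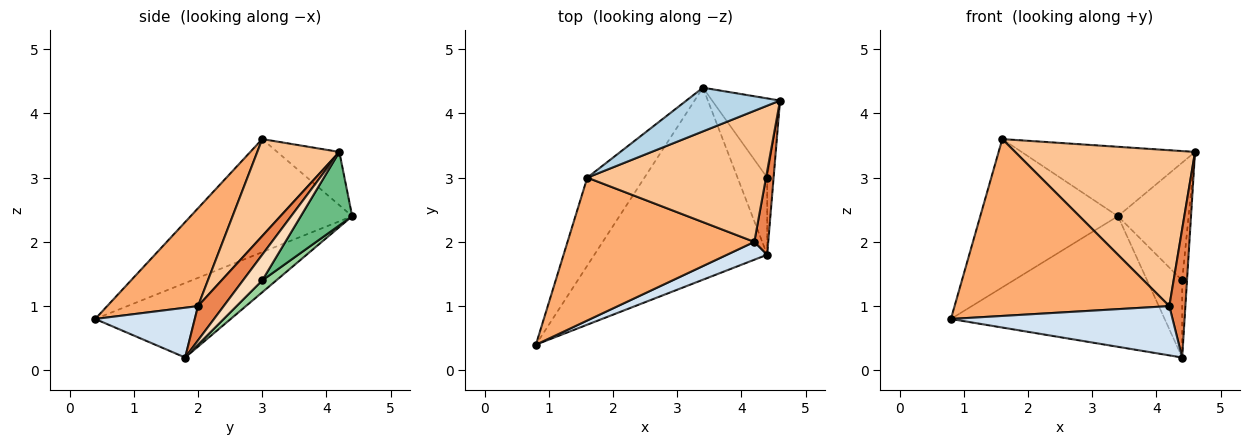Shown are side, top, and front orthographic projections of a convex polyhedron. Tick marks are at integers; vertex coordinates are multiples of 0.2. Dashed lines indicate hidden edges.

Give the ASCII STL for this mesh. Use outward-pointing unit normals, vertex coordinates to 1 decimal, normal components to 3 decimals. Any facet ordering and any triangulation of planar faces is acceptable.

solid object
 facet normal -0.336 0.530 -0.779
  outer loop
   vertex 3.4 4.4 2.4
   vertex 4.4 1.8 0.2
   vertex 0.8 0.4 0.8
  endloop
 endfacet
 facet normal -0.710 0.605 -0.359
  outer loop
   vertex 1.6 3.0 3.6
   vertex 3.4 4.4 2.4
   vertex 0.8 0.4 0.8
  endloop
 endfacet
 facet normal -0.290 0.810 0.510
  outer loop
   vertex 1.6 3.0 3.6
   vertex 4.6 4.2 3.4
   vertex 3.4 4.4 2.4
  endloop
 endfacet
 facet normal 0.389 -0.866 0.314
  outer loop
   vertex 4.2 2.0 1.0
   vertex 0.8 0.4 0.8
   vertex 4.4 1.8 0.2
  endloop
 endfacet
 facet normal 0.802 -0.501 0.326
  outer loop
   vertex 4.2 2.0 1.0
   vertex 4.4 1.8 0.2
   vertex 4.6 4.2 3.4
  endloop
 endfacet
 facet normal 0.313 -0.739 0.597
  outer loop
   vertex 4.2 2.0 1.0
   vertex 1.6 3.0 3.6
   vertex 0.8 0.4 0.8
  endloop
 endfacet
 facet normal 0.330 -0.723 0.608
  outer loop
   vertex 4.2 2.0 1.0
   vertex 4.6 4.2 3.4
   vertex 1.6 3.0 3.6
  endloop
 endfacet
 facet normal 0.943 0.236 -0.236
  outer loop
   vertex 4.4 3.0 1.4
   vertex 4.6 4.2 3.4
   vertex 4.4 1.8 0.2
  endloop
 endfacet
 facet normal 0.517 0.710 -0.478
  outer loop
   vertex 4.4 3.0 1.4
   vertex 3.4 4.4 2.4
   vertex 4.6 4.2 3.4
  endloop
 endfacet
 facet normal 0.272 0.680 -0.680
  outer loop
   vertex 4.4 3.0 1.4
   vertex 4.4 1.8 0.2
   vertex 3.4 4.4 2.4
  endloop
 endfacet
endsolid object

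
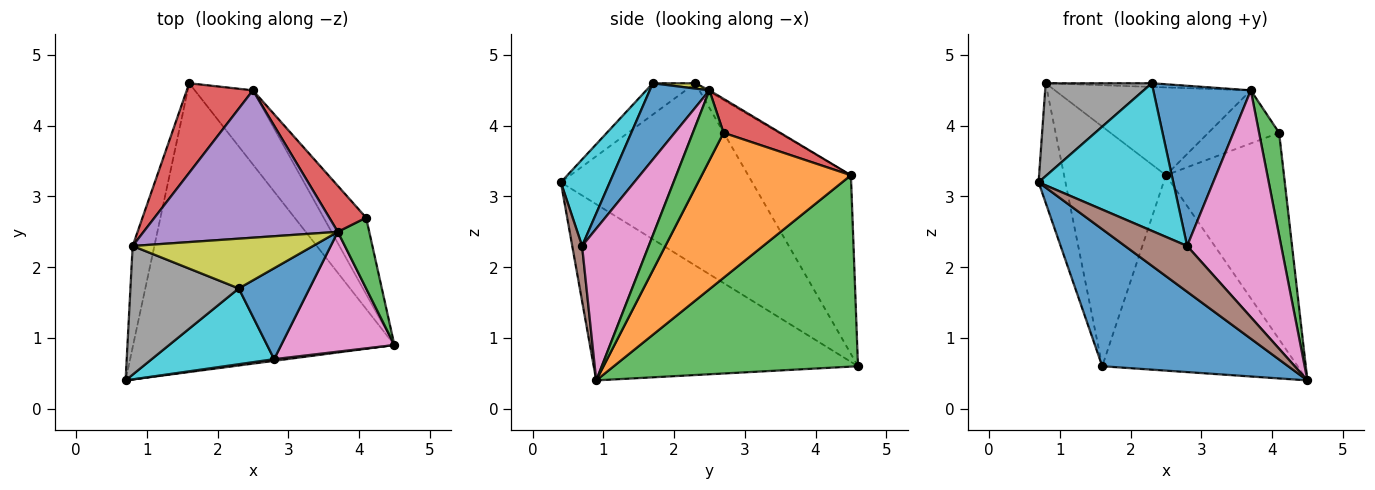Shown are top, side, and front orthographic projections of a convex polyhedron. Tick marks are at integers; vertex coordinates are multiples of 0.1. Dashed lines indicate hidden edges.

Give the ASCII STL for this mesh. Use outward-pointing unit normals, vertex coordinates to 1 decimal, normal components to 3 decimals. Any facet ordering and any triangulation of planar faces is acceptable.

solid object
 facet normal -0.520 -0.366 -0.772
  outer loop
   vertex 1.6 4.6 0.6
   vertex 4.5 0.9 0.4
   vertex 0.7 0.4 3.2
  endloop
 endfacet
 facet normal -0.983 0.138 -0.117
  outer loop
   vertex 0.8 2.3 4.6
   vertex 1.6 4.6 0.6
   vertex 0.7 0.4 3.2
  endloop
 endfacet
 facet normal 0.760 0.608 -0.231
  outer loop
   vertex 2.5 4.5 3.3
   vertex 4.5 0.9 0.4
   vertex 1.6 4.6 0.6
  endloop
 endfacet
 facet normal -0.687 0.681 0.254
  outer loop
   vertex 2.5 4.5 3.3
   vertex 1.6 4.6 0.6
   vertex 0.8 2.3 4.6
  endloop
 endfacet
 facet normal -0.006 0.512 0.859
  outer loop
   vertex 3.7 2.5 4.5
   vertex 2.5 4.5 3.3
   vertex 0.8 2.3 4.6
  endloop
 endfacet
 facet normal 0.156 -0.987 0.036
  outer loop
   vertex 2.8 0.7 2.3
   vertex 0.7 0.4 3.2
   vertex 4.5 0.9 0.4
  endloop
 endfacet
 facet normal 0.531 -0.749 0.396
  outer loop
   vertex 2.8 0.7 2.3
   vertex 4.5 0.9 0.4
   vertex 3.7 2.5 4.5
  endloop
 endfacet
 facet normal -0.228 -0.570 0.790
  outer loop
   vertex 2.3 1.7 4.6
   vertex 0.8 2.3 4.6
   vertex 0.7 0.4 3.2
  endloop
 endfacet
 facet normal 0.029 0.073 0.997
  outer loop
   vertex 2.3 1.7 4.6
   vertex 3.7 2.5 4.5
   vertex 0.8 2.3 4.6
  endloop
 endfacet
 facet normal 0.307 -0.846 0.435
  outer loop
   vertex 2.3 1.7 4.6
   vertex 0.7 0.4 3.2
   vertex 2.8 0.7 2.3
  endloop
 endfacet
 facet normal 0.470 -0.768 0.436
  outer loop
   vertex 2.3 1.7 4.6
   vertex 2.8 0.7 2.3
   vertex 3.7 2.5 4.5
  endloop
 endfacet
 facet normal 0.764 0.605 -0.224
  outer loop
   vertex 4.1 2.7 3.9
   vertex 4.5 0.9 0.4
   vertex 2.5 4.5 3.3
  endloop
 endfacet
 facet normal 0.784 -0.511 0.352
  outer loop
   vertex 4.1 2.7 3.9
   vertex 3.7 2.5 4.5
   vertex 4.5 0.9 0.4
  endloop
 endfacet
 facet normal 0.517 0.647 0.560
  outer loop
   vertex 4.1 2.7 3.9
   vertex 2.5 4.5 3.3
   vertex 3.7 2.5 4.5
  endloop
 endfacet
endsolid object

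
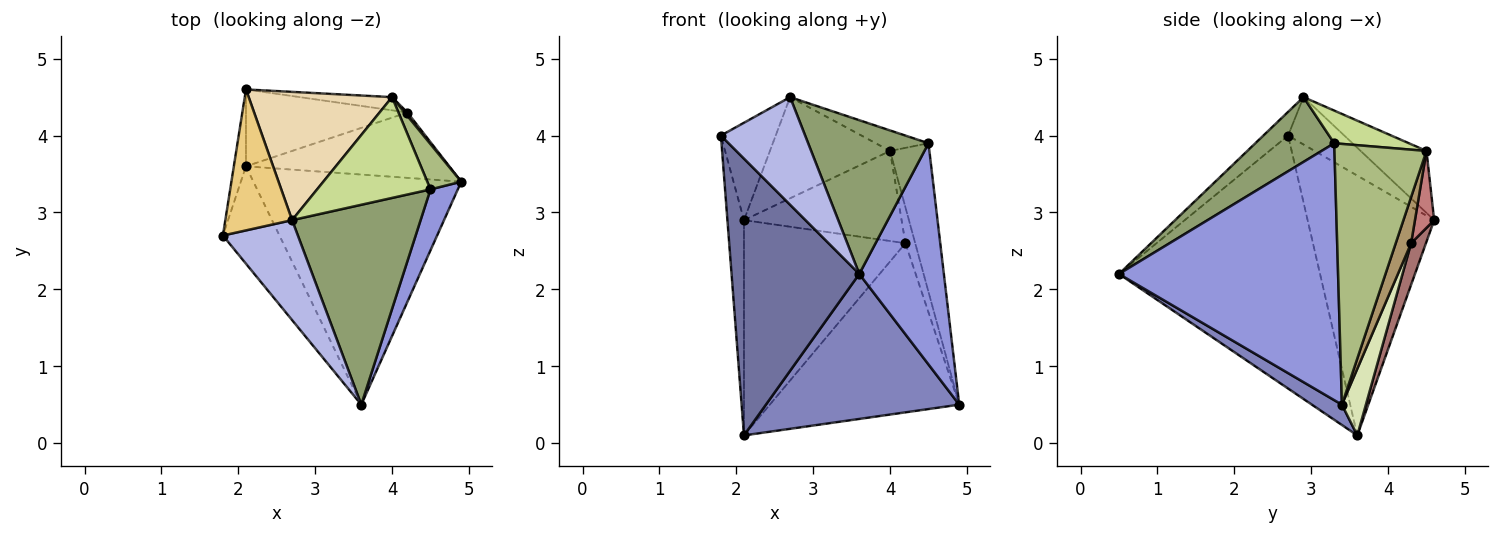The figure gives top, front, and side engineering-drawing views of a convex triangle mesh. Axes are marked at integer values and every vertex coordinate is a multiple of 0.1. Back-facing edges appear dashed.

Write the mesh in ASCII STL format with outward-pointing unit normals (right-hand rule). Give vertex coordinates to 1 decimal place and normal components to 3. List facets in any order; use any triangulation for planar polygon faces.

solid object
 facet normal -0.829 -0.527 -0.185
  outer loop
   vertex 2.1 3.6 0.1
   vertex 3.6 0.5 2.2
   vertex 1.8 2.7 4.0
  endloop
 endfacet
 facet normal 0.083 -0.531 -0.843
  outer loop
   vertex 2.1 3.6 0.1
   vertex 4.9 3.4 0.5
   vertex 3.6 0.5 2.2
  endloop
 endfacet
 facet normal 0.928 -0.358 0.099
  outer loop
   vertex 4.5 3.3 3.9
   vertex 3.6 0.5 2.2
   vertex 4.9 3.4 0.5
  endloop
 endfacet
 facet normal -0.210 -0.716 0.665
  outer loop
   vertex 2.7 2.9 4.5
   vertex 1.8 2.7 4.0
   vertex 3.6 0.5 2.2
  endloop
 endfacet
 facet normal 0.371 -0.566 0.736
  outer loop
   vertex 2.7 2.9 4.5
   vertex 3.6 0.5 2.2
   vertex 4.5 3.3 3.9
  endloop
 endfacet
 facet normal 0.913 0.390 0.119
  outer loop
   vertex 4.0 4.5 3.8
   vertex 4.5 3.3 3.9
   vertex 4.9 3.4 0.5
  endloop
 endfacet
 facet normal 0.272 0.192 0.943
  outer loop
   vertex 4.0 4.5 3.8
   vertex 2.7 2.9 4.5
   vertex 4.5 3.3 3.9
  endloop
 endfacet
 facet normal 0.117 0.926 -0.358
  outer loop
   vertex 4.2 4.3 2.6
   vertex 4.9 3.4 0.5
   vertex 2.1 3.6 0.1
  endloop
 endfacet
 facet normal 0.843 0.536 0.051
  outer loop
   vertex 4.2 4.3 2.6
   vertex 4.0 4.5 3.8
   vertex 4.9 3.4 0.5
  endloop
 endfacet
 facet normal -0.990 0.130 -0.046
  outer loop
   vertex 2.1 4.6 2.9
   vertex 2.1 3.6 0.1
   vertex 1.8 2.7 4.0
  endloop
 endfacet
 facet normal -0.504 0.491 0.711
  outer loop
   vertex 2.1 4.6 2.9
   vertex 1.8 2.7 4.0
   vertex 2.7 2.9 4.5
  endloop
 endfacet
 facet normal -0.321 0.586 0.744
  outer loop
   vertex 2.1 4.6 2.9
   vertex 2.7 2.9 4.5
   vertex 4.0 4.5 3.8
  endloop
 endfacet
 facet normal 0.086 0.938 -0.335
  outer loop
   vertex 2.1 4.6 2.9
   vertex 4.2 4.3 2.6
   vertex 2.1 3.6 0.1
  endloop
 endfacet
 facet normal 0.120 0.982 -0.144
  outer loop
   vertex 2.1 4.6 2.9
   vertex 4.0 4.5 3.8
   vertex 4.2 4.3 2.6
  endloop
 endfacet
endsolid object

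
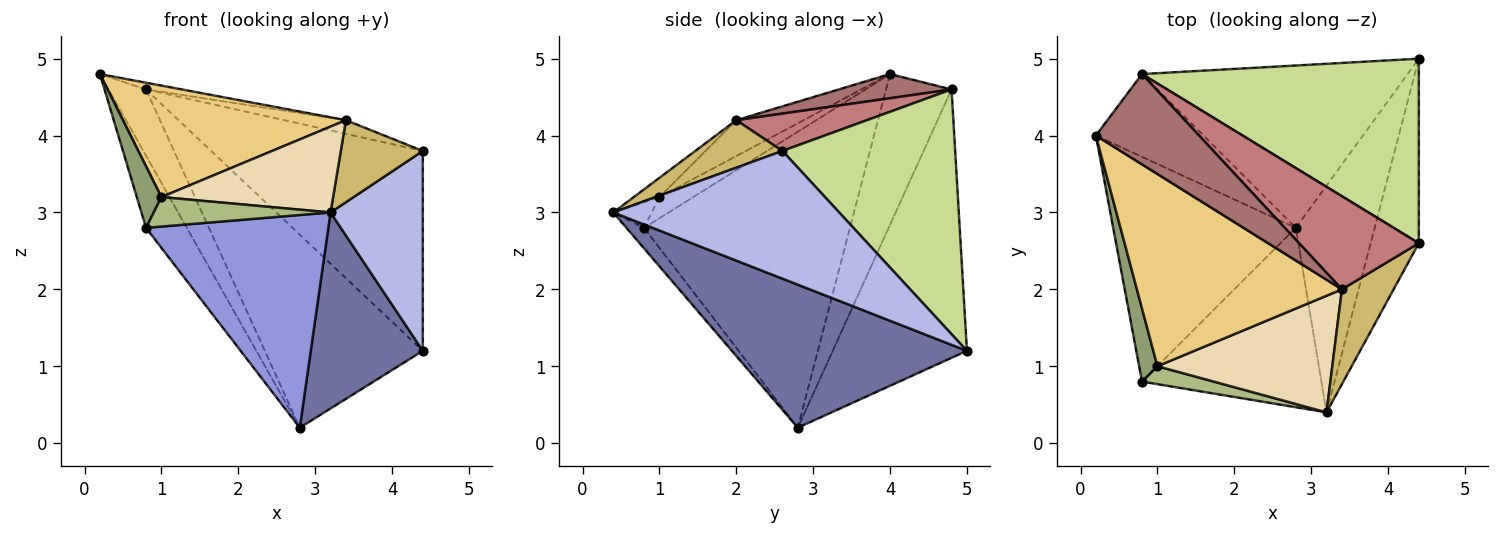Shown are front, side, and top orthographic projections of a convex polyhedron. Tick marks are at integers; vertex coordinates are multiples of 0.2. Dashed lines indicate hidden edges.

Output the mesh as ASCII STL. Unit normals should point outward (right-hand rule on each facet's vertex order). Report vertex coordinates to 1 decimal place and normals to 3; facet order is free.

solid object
 facet normal 0.808 -0.385 -0.446
  outer loop
   vertex 2.8 2.8 0.2
   vertex 4.4 5.0 1.2
   vertex 3.2 0.4 3.0
  endloop
 endfacet
 facet normal -0.839 0.166 -0.518
  outer loop
   vertex 0.8 0.8 2.8
   vertex 0.2 4.0 4.8
   vertex 2.8 2.8 0.2
  endloop
 endfacet
 facet normal -0.073 -0.762 -0.643
  outer loop
   vertex 0.8 0.8 2.8
   vertex 2.8 2.8 0.2
   vertex 3.2 0.4 3.0
  endloop
 endfacet
 facet normal 0.874 -0.357 -0.329
  outer loop
   vertex 4.4 2.6 3.8
   vertex 3.2 0.4 3.0
   vertex 4.4 5.0 1.2
  endloop
 endfacet
 facet normal -0.663 -0.482 0.573
  outer loop
   vertex 1.0 1.0 3.2
   vertex 0.2 4.0 4.8
   vertex 0.8 0.8 2.8
  endloop
 endfacet
 facet normal -0.183 -0.840 0.511
  outer loop
   vertex 1.0 1.0 3.2
   vertex 0.8 0.8 2.8
   vertex 3.2 0.4 3.0
  endloop
 endfacet
 facet normal 0.514 0.630 0.582
  outer loop
   vertex 0.8 4.8 4.6
   vertex 4.4 2.6 3.8
   vertex 4.4 5.0 1.2
  endloop
 endfacet
 facet normal -0.738 0.422 -0.527
  outer loop
   vertex 0.8 4.8 4.6
   vertex 2.8 2.8 0.2
   vertex 0.2 4.0 4.8
  endloop
 endfacet
 facet normal -0.545 0.642 -0.539
  outer loop
   vertex 0.8 4.8 4.6
   vertex 4.4 5.0 1.2
   vertex 2.8 2.8 0.2
  endloop
 endfacet
 facet normal 0.571 -0.537 0.621
  outer loop
   vertex 3.4 2.0 4.2
   vertex 3.2 0.4 3.0
   vertex 4.4 2.6 3.8
  endloop
 endfacet
 facet normal -0.150 -0.496 0.855
  outer loop
   vertex 3.4 2.0 4.2
   vertex 0.2 4.0 4.8
   vertex 1.0 1.0 3.2
  endloop
 endfacet
 facet normal -0.088 -0.591 0.802
  outer loop
   vertex 3.4 2.0 4.2
   vertex 1.0 1.0 3.2
   vertex 3.2 0.4 3.0
  endloop
 endfacet
 facet normal 0.227 0.072 0.971
  outer loop
   vertex 3.4 2.0 4.2
   vertex 0.8 4.8 4.6
   vertex 0.2 4.0 4.8
  endloop
 endfacet
 facet normal 0.295 0.139 0.945
  outer loop
   vertex 3.4 2.0 4.2
   vertex 4.4 2.6 3.8
   vertex 0.8 4.8 4.6
  endloop
 endfacet
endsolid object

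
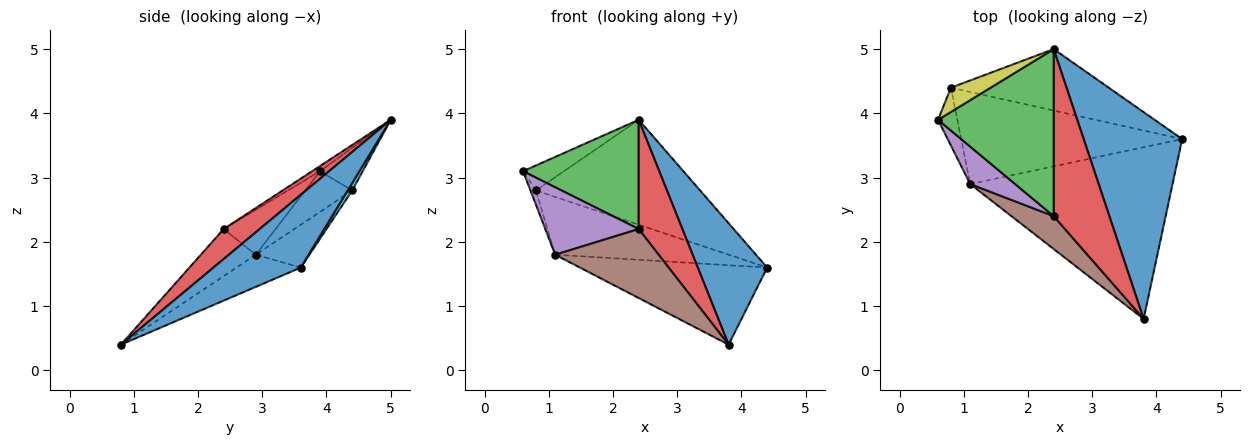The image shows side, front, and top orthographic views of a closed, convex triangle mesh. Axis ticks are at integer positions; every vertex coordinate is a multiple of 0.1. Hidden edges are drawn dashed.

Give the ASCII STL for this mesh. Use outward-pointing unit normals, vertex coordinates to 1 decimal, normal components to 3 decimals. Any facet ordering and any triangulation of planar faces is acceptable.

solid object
 facet normal 0.538 -0.427 0.727
  outer loop
   vertex 2.4 5.0 3.9
   vertex 3.8 0.8 0.4
   vertex 4.4 3.6 1.6
  endloop
 endfacet
 facet normal -0.143 0.416 -0.898
  outer loop
   vertex 1.1 2.9 1.8
   vertex 4.4 3.6 1.6
   vertex 3.8 0.8 0.4
  endloop
 endfacet
 facet normal -0.038 -0.547 0.836
  outer loop
   vertex 2.4 2.4 2.2
   vertex 2.4 5.0 3.9
   vertex 0.6 3.9 3.1
  endloop
 endfacet
 facet normal 0.411 -0.499 0.763
  outer loop
   vertex 2.4 2.4 2.2
   vertex 3.8 0.8 0.4
   vertex 2.4 5.0 3.9
  endloop
 endfacet
 facet normal -0.437 -0.786 0.437
  outer loop
   vertex 2.4 2.4 2.2
   vertex 0.6 3.9 3.1
   vertex 1.1 2.9 1.8
  endloop
 endfacet
 facet normal -0.432 -0.814 0.387
  outer loop
   vertex 2.4 2.4 2.2
   vertex 1.1 2.9 1.8
   vertex 3.8 0.8 0.4
  endloop
 endfacet
 facet normal -0.899 0.104 -0.426
  outer loop
   vertex 0.8 4.4 2.8
   vertex 1.1 2.9 1.8
   vertex 0.6 3.9 3.1
  endloop
 endfacet
 facet normal -0.162 0.525 -0.836
  outer loop
   vertex 0.8 4.4 2.8
   vertex 4.4 3.6 1.6
   vertex 1.1 2.9 1.8
  endloop
 endfacet
 facet normal -0.599 0.574 0.558
  outer loop
   vertex 0.8 4.4 2.8
   vertex 0.6 3.9 3.1
   vertex 2.4 5.0 3.9
  endloop
 endfacet
 facet normal 0.023 0.863 -0.505
  outer loop
   vertex 0.8 4.4 2.8
   vertex 2.4 5.0 3.9
   vertex 4.4 3.6 1.6
  endloop
 endfacet
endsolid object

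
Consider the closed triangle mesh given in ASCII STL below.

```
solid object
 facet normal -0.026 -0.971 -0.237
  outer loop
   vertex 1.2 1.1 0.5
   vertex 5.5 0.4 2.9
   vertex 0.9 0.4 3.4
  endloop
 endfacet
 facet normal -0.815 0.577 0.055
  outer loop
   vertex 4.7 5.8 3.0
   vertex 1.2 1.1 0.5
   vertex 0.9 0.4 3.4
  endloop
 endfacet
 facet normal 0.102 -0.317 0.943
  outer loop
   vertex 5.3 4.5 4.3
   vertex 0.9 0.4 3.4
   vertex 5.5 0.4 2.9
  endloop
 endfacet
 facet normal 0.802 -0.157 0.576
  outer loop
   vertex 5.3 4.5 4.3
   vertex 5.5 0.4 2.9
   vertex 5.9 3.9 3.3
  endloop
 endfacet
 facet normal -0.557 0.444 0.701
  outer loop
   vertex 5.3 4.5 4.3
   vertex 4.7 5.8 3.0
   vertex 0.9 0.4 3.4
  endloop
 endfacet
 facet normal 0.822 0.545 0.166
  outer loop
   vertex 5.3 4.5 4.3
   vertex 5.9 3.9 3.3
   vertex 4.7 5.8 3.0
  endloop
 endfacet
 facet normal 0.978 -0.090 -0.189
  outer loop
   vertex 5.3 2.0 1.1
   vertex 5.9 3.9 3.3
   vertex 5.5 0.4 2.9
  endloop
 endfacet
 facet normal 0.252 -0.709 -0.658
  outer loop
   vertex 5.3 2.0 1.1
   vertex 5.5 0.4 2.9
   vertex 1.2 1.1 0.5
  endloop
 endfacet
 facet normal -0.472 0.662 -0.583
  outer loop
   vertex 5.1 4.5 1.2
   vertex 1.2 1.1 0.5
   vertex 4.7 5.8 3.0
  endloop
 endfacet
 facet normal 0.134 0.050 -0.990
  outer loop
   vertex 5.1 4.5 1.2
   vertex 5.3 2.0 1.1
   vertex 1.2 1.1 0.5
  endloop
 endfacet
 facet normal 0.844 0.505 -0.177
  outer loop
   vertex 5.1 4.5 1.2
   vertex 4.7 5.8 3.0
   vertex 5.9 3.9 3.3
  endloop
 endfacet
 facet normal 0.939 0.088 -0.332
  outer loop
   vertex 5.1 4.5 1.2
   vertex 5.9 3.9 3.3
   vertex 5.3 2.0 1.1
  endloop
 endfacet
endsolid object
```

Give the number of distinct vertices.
8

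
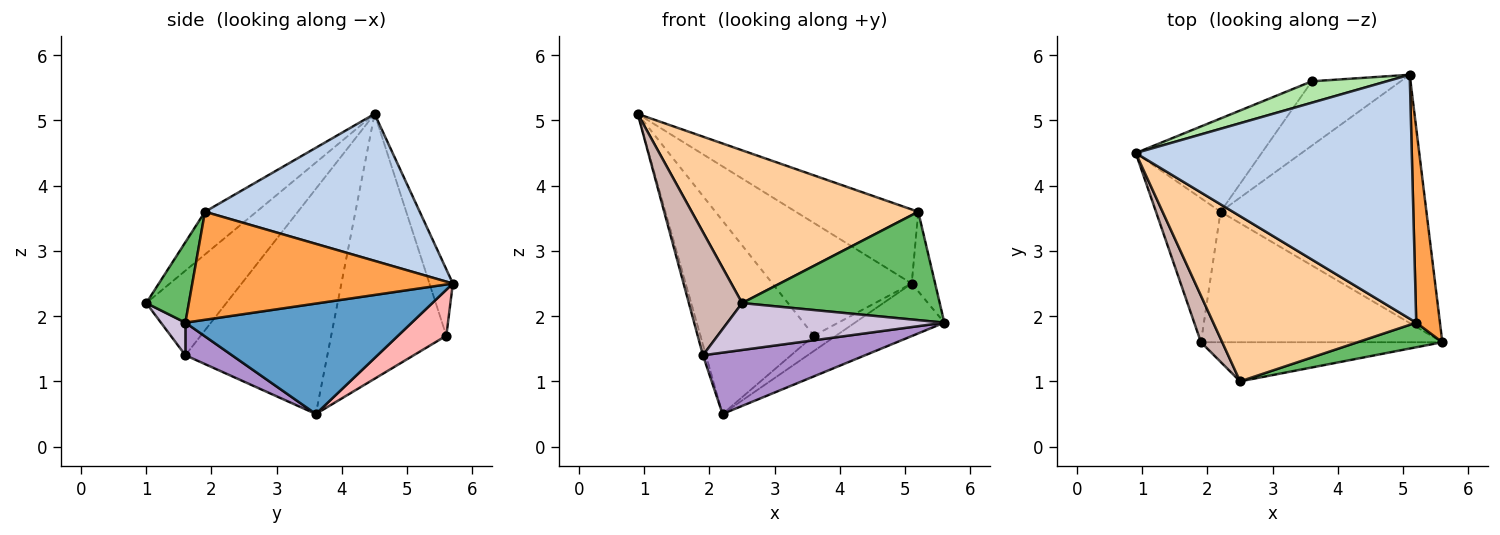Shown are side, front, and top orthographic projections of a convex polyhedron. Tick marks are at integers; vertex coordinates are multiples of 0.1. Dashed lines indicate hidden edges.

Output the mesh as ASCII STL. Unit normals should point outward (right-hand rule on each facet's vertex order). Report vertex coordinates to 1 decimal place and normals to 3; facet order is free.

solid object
 facet normal 0.465 0.183 -0.866
  outer loop
   vertex 2.2 3.6 0.5
   vertex 5.1 5.7 2.5
   vertex 5.6 1.6 1.9
  endloop
 endfacet
 facet normal 0.454 0.259 0.853
  outer loop
   vertex 5.2 1.9 3.6
   vertex 5.1 5.7 2.5
   vertex 0.9 4.5 5.1
  endloop
 endfacet
 facet normal 0.973 0.087 0.214
  outer loop
   vertex 5.2 1.9 3.6
   vertex 5.6 1.6 1.9
   vertex 5.1 5.7 2.5
  endloop
 endfacet
 facet normal -0.153 -0.671 0.726
  outer loop
   vertex 5.2 1.9 3.6
   vertex 0.9 4.5 5.1
   vertex 2.5 1.0 2.2
  endloop
 endfacet
 facet normal 0.206 -0.954 0.217
  outer loop
   vertex 5.2 1.9 3.6
   vertex 2.5 1.0 2.2
   vertex 5.6 1.6 1.9
  endloop
 endfacet
 facet normal -0.163 0.969 0.184
  outer loop
   vertex 3.6 5.6 1.7
   vertex 0.9 4.5 5.1
   vertex 5.1 5.7 2.5
  endloop
 endfacet
 facet normal -0.675 0.665 -0.321
  outer loop
   vertex 3.6 5.6 1.7
   vertex 2.2 3.6 0.5
   vertex 0.9 4.5 5.1
  endloop
 endfacet
 facet normal 0.450 0.207 -0.869
  outer loop
   vertex 3.6 5.6 1.7
   vertex 5.1 5.7 2.5
   vertex 2.2 3.6 0.5
  endloop
 endfacet
 facet normal 0.121 -0.422 -0.898
  outer loop
   vertex 1.9 1.6 1.4
   vertex 2.2 3.6 0.5
   vertex 5.6 1.6 1.9
  endloop
 endfacet
 facet normal 0.086 -0.765 -0.638
  outer loop
   vertex 1.9 1.6 1.4
   vertex 5.6 1.6 1.9
   vertex 2.5 1.0 2.2
  endloop
 endfacet
 facet normal -0.961 0.020 -0.276
  outer loop
   vertex 1.9 1.6 1.4
   vertex 0.9 4.5 5.1
   vertex 2.2 3.6 0.5
  endloop
 endfacet
 facet normal -0.815 -0.542 0.205
  outer loop
   vertex 1.9 1.6 1.4
   vertex 2.5 1.0 2.2
   vertex 0.9 4.5 5.1
  endloop
 endfacet
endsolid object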